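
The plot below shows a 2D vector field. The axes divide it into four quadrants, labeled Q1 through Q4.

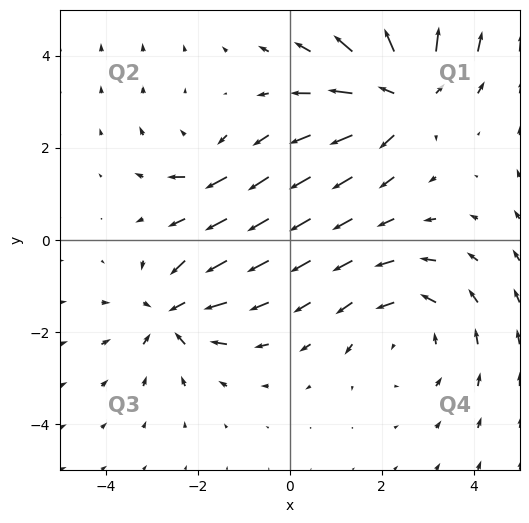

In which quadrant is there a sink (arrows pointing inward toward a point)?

The sink sits at approximately (-2.6, -1.6), which lies in quadrant Q3. The divergence there is about -4, negative as expected for a sink.

Q3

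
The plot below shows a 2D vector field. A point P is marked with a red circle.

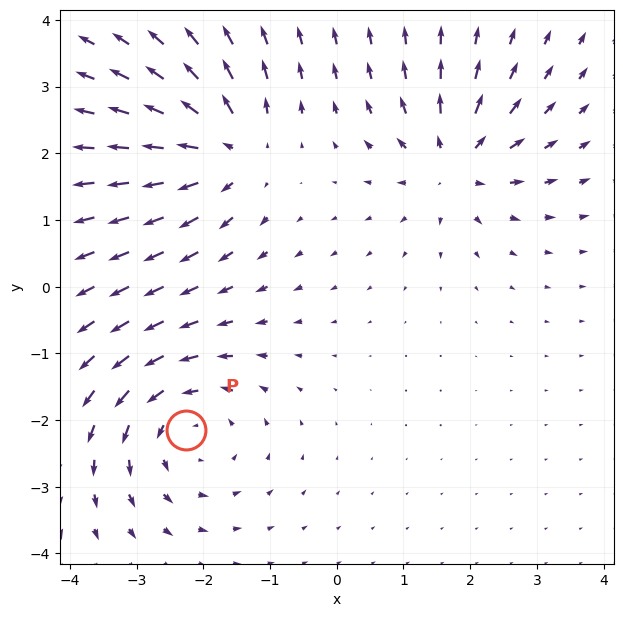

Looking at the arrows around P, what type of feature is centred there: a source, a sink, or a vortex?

vortex

At P (-2.3, -2.1) the arrows circulate counterclockwise. Divergence ≈0, curl about +4 — near-zero divergence with nonzero curl is a vortex.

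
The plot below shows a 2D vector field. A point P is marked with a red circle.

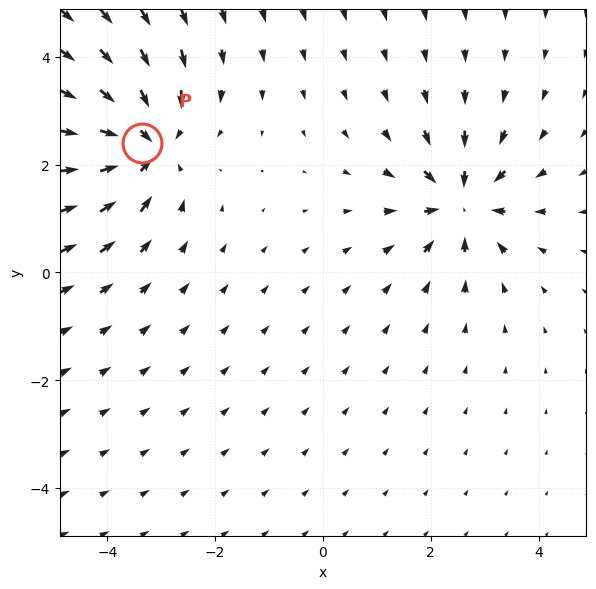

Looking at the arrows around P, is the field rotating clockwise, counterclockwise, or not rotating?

Near P at (-3.4, 2.4) the arrows show no circulation. The curl there is ≈0.

not rotating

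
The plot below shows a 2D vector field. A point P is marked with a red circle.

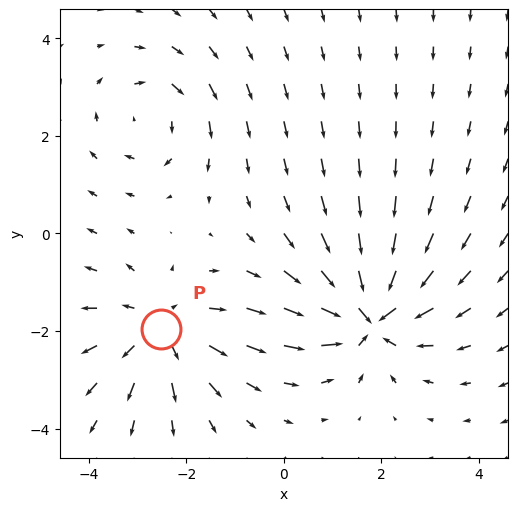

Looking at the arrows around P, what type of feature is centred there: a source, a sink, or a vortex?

source

At P (-2.5, -2.0) the arrows spread outward. Divergence about +3, curl ≈0 — positive divergence with near-zero curl is a source.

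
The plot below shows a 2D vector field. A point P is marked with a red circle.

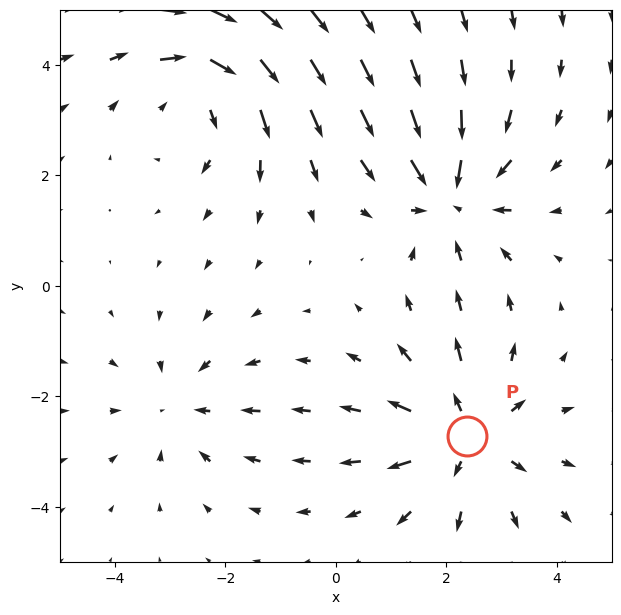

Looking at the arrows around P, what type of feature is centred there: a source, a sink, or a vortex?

source

At P (2.4, -2.7) the arrows spread outward. Divergence about +5, curl ≈0 — positive divergence with near-zero curl is a source.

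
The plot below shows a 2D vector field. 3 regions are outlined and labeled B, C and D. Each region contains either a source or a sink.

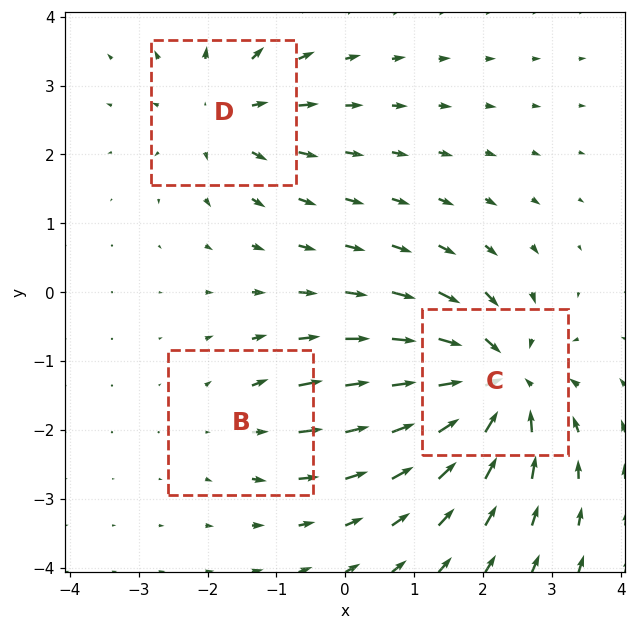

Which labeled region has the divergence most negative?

Divergence at each region's feature centre — B: about +2, C: about -6, D: about +3. Region C is most negative.

C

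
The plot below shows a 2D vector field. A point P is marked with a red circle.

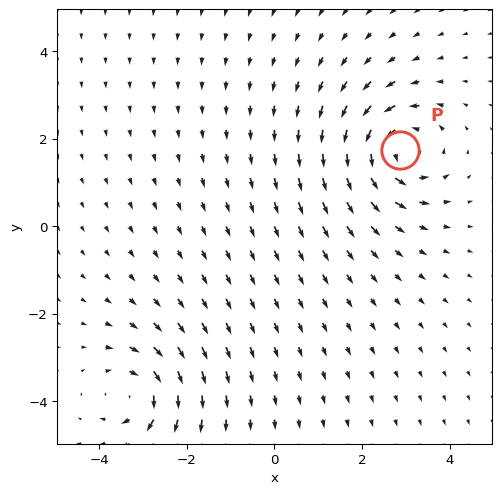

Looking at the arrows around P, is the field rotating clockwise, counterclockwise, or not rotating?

counterclockwise

Near P at (2.9, 1.7) the arrows circulate counterclockwise. The curl (z-component) there is about +5; positive curl means counterclockwise rotation.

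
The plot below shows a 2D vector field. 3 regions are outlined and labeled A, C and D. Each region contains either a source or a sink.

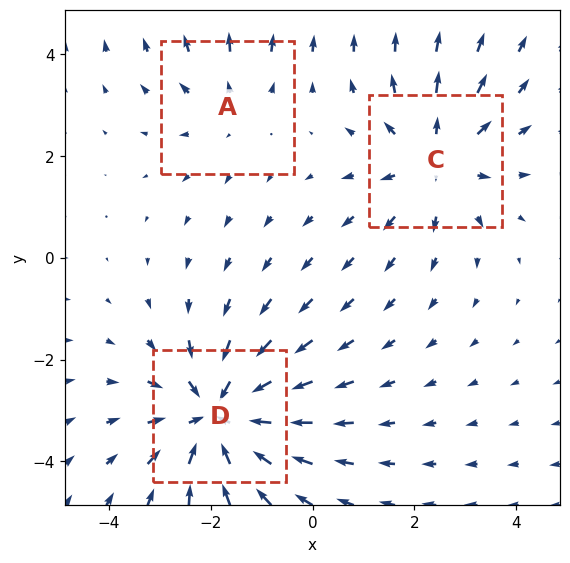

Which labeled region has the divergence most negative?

D

Divergence at each region's feature centre — A: about +2, C: about +3, D: about -4. Region D is most negative.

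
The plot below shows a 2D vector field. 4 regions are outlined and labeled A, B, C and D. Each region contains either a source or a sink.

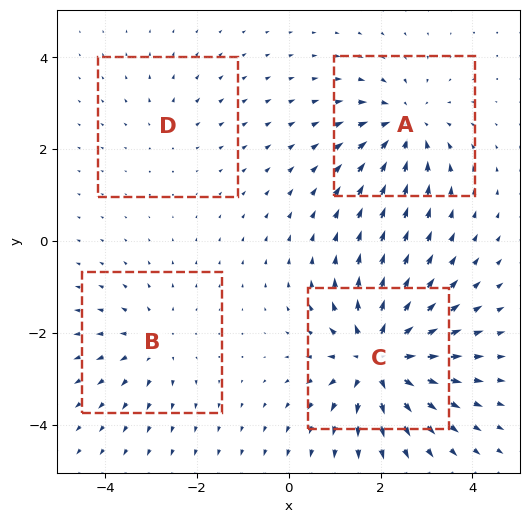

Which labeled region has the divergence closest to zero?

Divergence at each region's feature centre — A: about -5, B: about +3, C: about +7, D: about +2. Region D is closest to zero.

D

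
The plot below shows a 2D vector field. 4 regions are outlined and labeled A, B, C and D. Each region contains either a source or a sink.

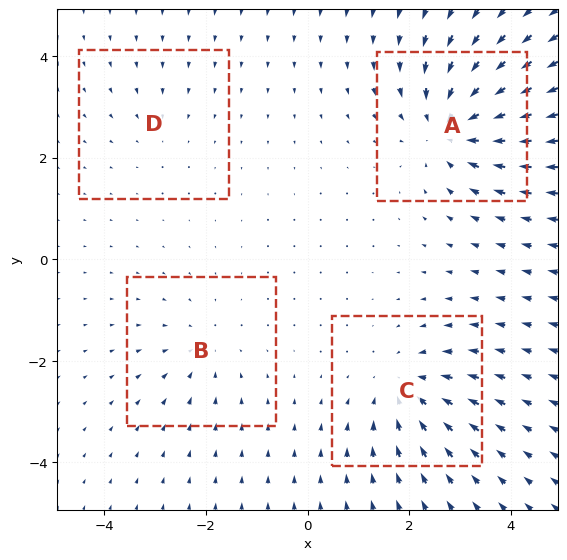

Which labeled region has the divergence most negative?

Divergence at each region's feature centre — A: about -7, B: about -3, C: about -5, D: about -2. Region A is most negative.

A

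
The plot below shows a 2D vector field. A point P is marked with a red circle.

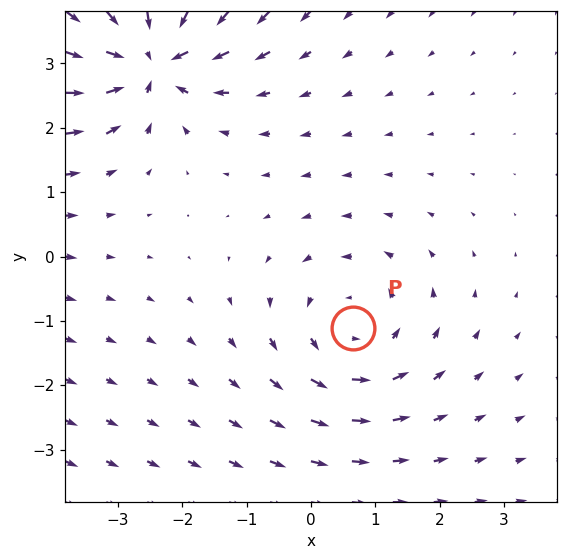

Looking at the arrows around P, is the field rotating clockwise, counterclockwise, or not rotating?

counterclockwise

Near P at (0.6, -1.1) the arrows circulate counterclockwise. The curl (z-component) there is about +2; positive curl means counterclockwise rotation.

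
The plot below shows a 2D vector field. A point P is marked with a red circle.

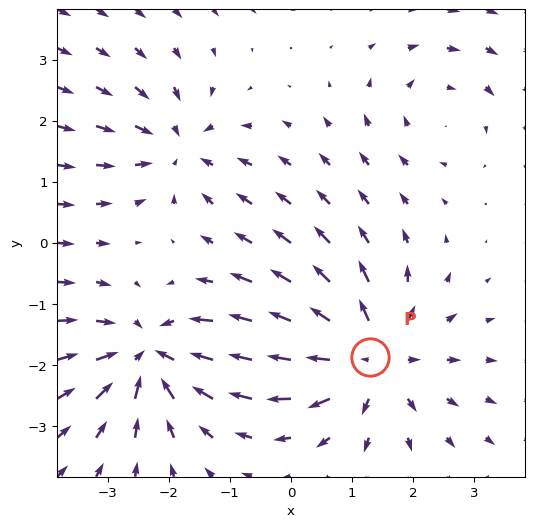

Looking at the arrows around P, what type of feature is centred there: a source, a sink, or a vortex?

At P (1.3, -1.9) the arrows spread outward. Divergence about +5, curl ≈0 — positive divergence with near-zero curl is a source.

source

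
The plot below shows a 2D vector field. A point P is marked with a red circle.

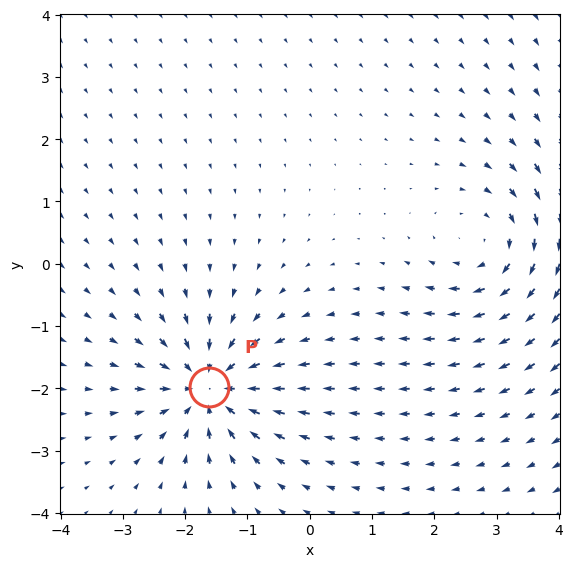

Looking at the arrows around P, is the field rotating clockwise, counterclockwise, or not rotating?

Near P at (-1.6, -2.0) the arrows show no circulation. The curl there is ≈0.

not rotating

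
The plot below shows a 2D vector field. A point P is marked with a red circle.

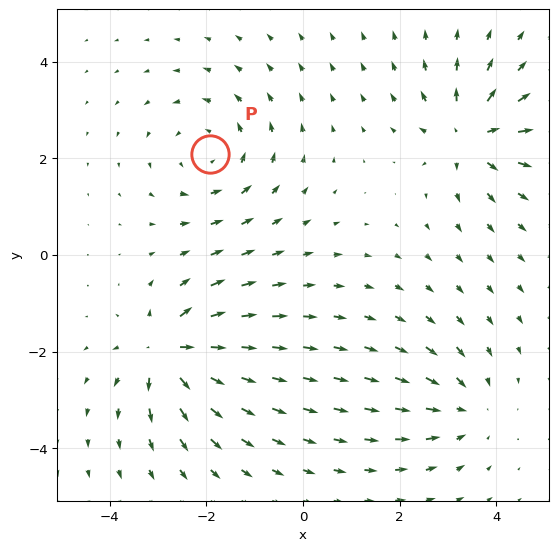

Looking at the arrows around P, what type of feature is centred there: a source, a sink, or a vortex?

vortex

At P (-1.9, 2.1) the arrows circulate counterclockwise. Divergence ≈0, curl about +4 — near-zero divergence with nonzero curl is a vortex.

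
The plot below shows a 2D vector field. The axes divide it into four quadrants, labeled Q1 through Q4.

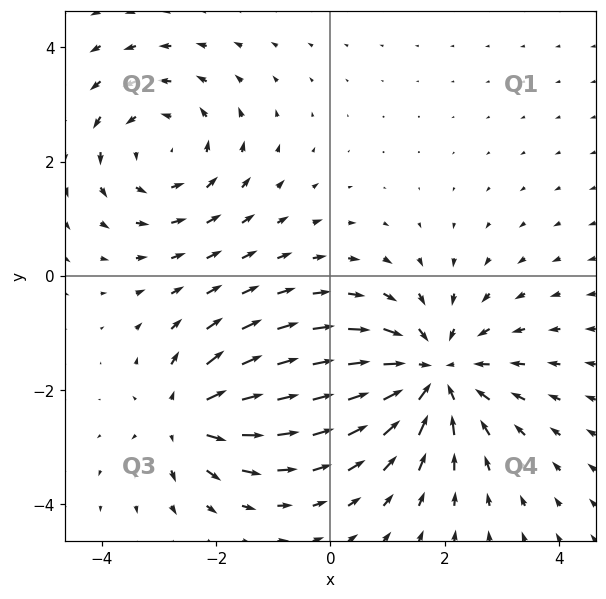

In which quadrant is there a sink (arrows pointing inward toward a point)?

The sink sits at approximately (1.8, -1.7), which lies in quadrant Q4. The divergence there is about -4, negative as expected for a sink.

Q4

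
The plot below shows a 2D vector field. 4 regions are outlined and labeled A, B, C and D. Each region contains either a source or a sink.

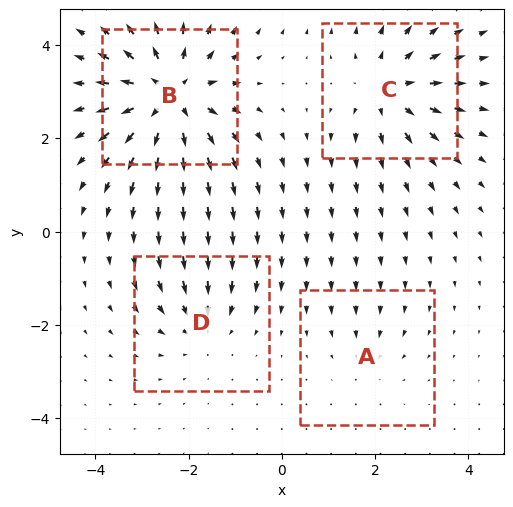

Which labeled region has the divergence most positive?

B

Divergence at each region's feature centre — A: about -2, B: about +7, C: about +5, D: about -3. Region B is most positive.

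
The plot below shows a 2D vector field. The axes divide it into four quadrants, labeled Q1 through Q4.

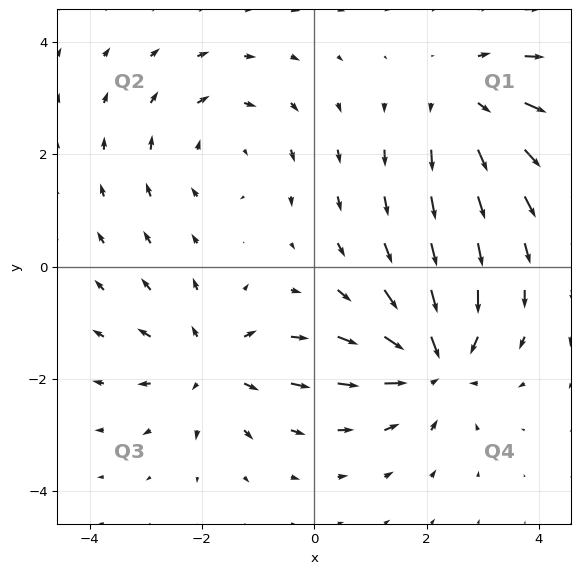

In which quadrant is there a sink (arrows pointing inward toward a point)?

Q4

The sink sits at approximately (2.1, -1.7), which lies in quadrant Q4. The divergence there is about -5, negative as expected for a sink.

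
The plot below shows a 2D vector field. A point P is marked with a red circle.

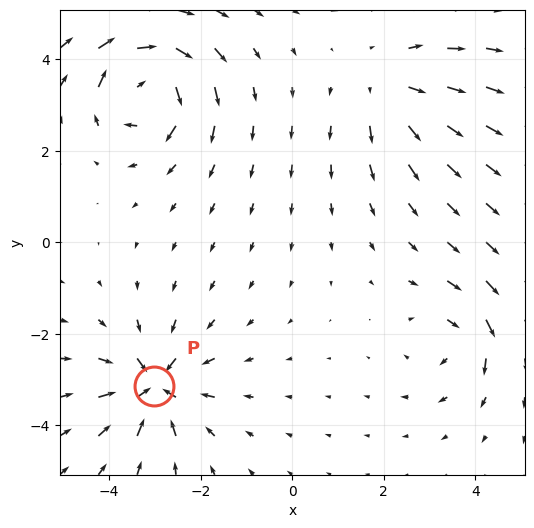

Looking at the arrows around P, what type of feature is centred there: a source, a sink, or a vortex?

sink

At P (-3.0, -3.1) the arrows converge inward. Divergence about -6, curl ≈0 — negative divergence with near-zero curl is a sink.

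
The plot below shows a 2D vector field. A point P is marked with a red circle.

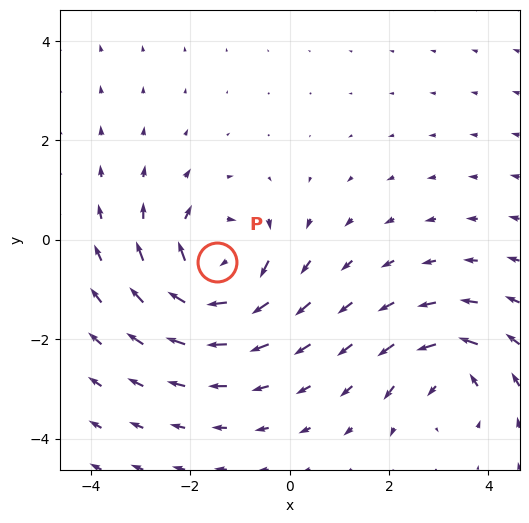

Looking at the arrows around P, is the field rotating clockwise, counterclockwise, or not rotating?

Near P at (-1.5, -0.4) the arrows circulate clockwise. The curl (z-component) there is about -5; negative curl means clockwise rotation.

clockwise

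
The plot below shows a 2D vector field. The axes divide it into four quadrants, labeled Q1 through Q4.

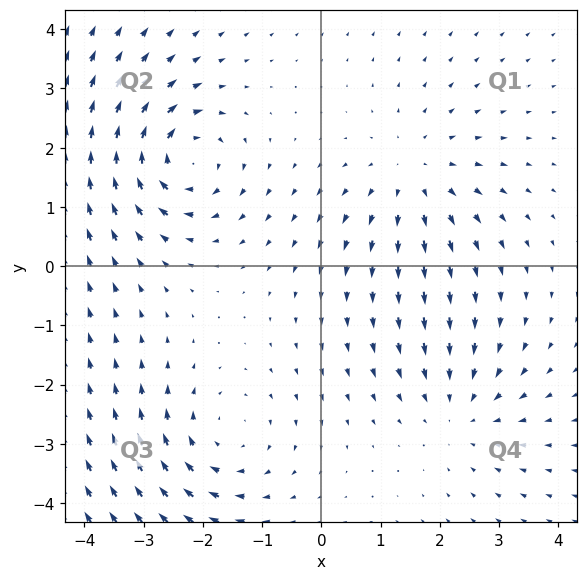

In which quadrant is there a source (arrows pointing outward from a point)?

The source sits at approximately (1.6, 1.6), which lies in quadrant Q1. The divergence there is about +2, positive as expected for a source.

Q1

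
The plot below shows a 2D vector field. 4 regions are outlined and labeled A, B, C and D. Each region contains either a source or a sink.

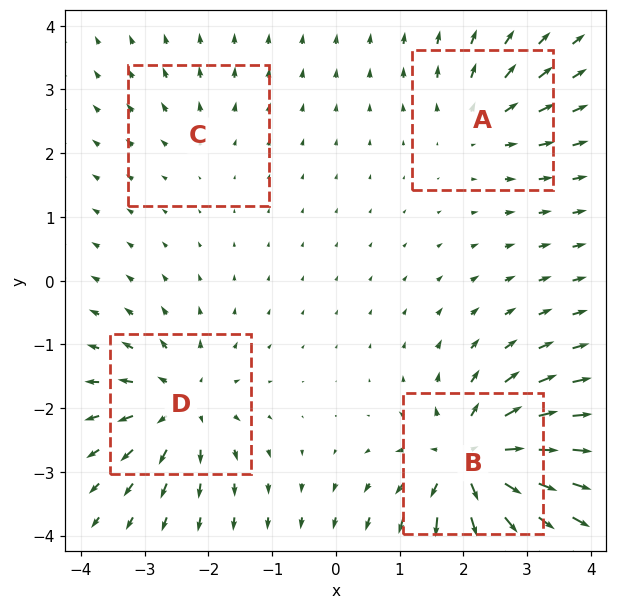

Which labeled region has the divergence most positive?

Divergence at each region's feature centre — A: about +4, B: about +9, C: about +2, D: about +6. Region B is most positive.

B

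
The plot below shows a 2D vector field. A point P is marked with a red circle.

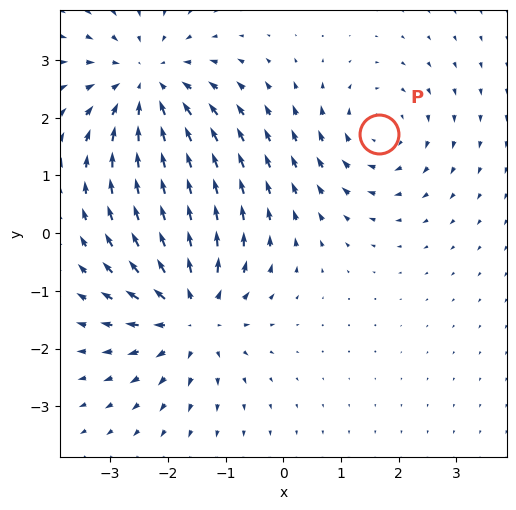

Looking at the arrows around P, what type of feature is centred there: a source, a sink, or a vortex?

At P (1.7, 1.7) the arrows circulate clockwise. Divergence ≈0, curl about -3 — near-zero divergence with nonzero curl is a vortex.

vortex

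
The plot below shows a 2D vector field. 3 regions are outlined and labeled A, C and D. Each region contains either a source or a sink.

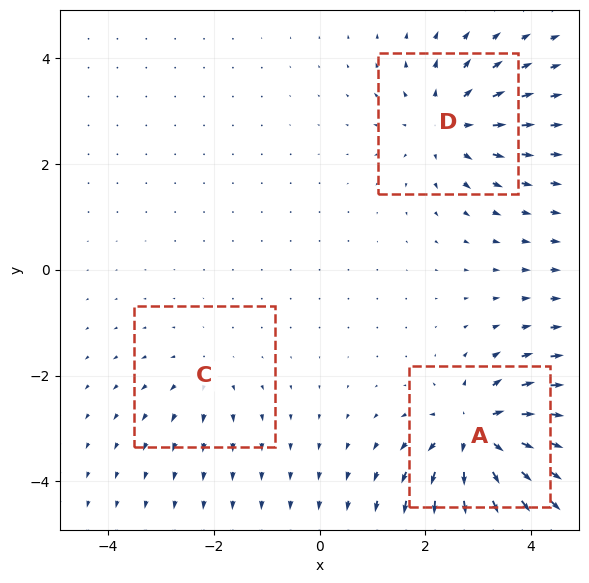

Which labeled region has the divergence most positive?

Divergence at each region's feature centre — A: about +6, C: about +2, D: about +4. Region A is most positive.

A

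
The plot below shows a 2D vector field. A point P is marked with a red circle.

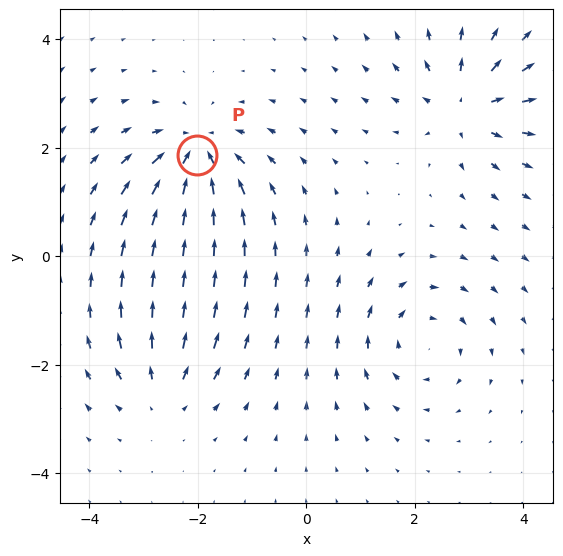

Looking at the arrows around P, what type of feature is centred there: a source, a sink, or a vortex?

sink

At P (-2.0, 1.9) the arrows converge inward. Divergence about -6, curl ≈0 — negative divergence with near-zero curl is a sink.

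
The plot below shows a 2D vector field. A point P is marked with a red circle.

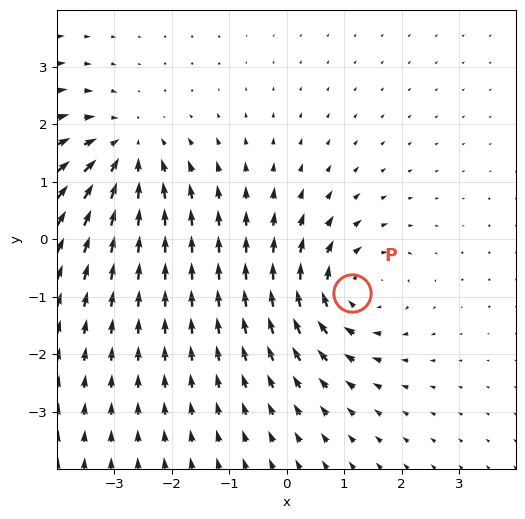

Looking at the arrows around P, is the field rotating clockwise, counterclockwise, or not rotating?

Near P at (1.1, -0.9) the arrows circulate clockwise. The curl (z-component) there is about -4; negative curl means clockwise rotation.

clockwise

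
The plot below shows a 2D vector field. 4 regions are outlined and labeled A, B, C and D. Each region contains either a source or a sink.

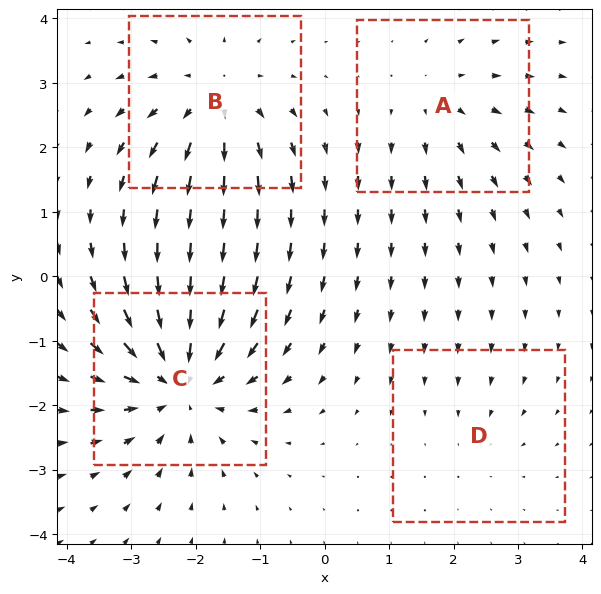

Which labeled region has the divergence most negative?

C

Divergence at each region's feature centre — A: about +3, B: about +4, C: about -6, D: about -2. Region C is most negative.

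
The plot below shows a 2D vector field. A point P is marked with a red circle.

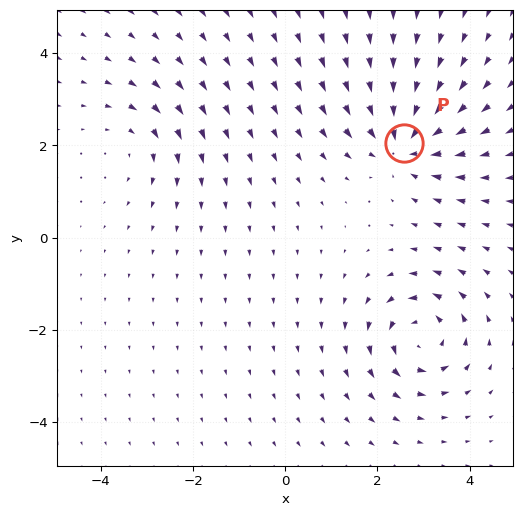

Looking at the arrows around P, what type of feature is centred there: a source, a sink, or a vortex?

At P (2.6, 2.1) the arrows converge inward. Divergence about -5, curl ≈0 — negative divergence with near-zero curl is a sink.

sink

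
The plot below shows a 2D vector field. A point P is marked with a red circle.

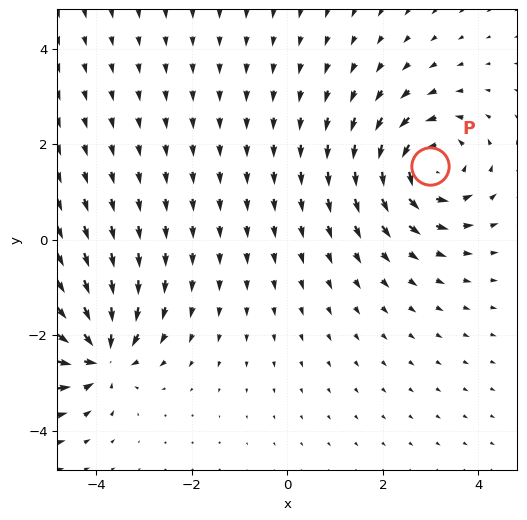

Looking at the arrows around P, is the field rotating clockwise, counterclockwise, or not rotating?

Near P at (3.0, 1.5) the arrows circulate counterclockwise. The curl (z-component) there is about +5; positive curl means counterclockwise rotation.

counterclockwise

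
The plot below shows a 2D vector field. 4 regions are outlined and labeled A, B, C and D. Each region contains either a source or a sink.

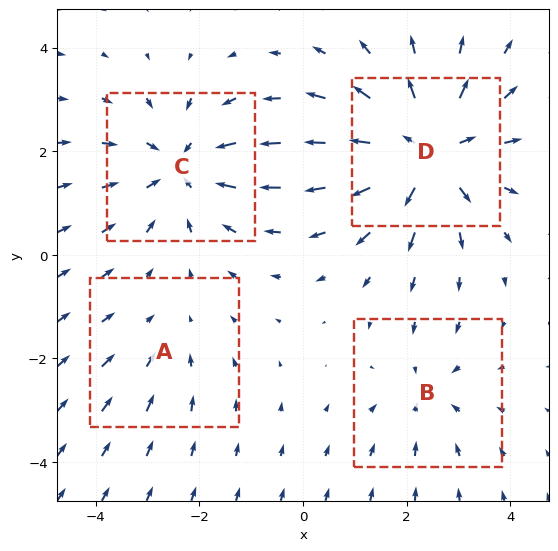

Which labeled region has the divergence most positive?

Divergence at each region's feature centre — A: about -2, B: about -3, C: about -4, D: about +6. Region D is most positive.

D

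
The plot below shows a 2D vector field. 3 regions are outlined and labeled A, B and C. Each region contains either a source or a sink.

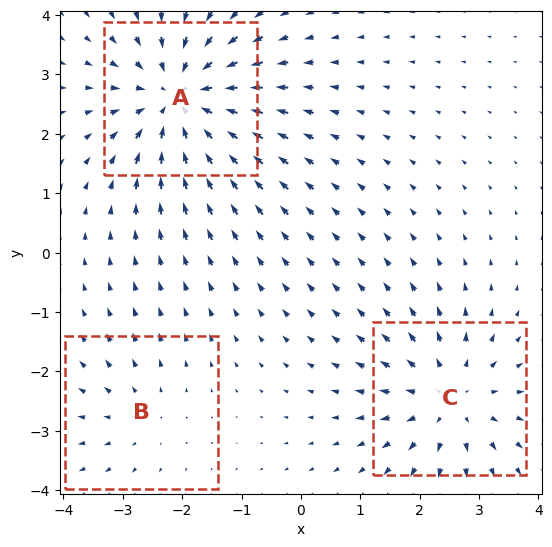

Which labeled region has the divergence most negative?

Divergence at each region's feature centre — A: about -4, B: about +2, C: about +3. Region A is most negative.

A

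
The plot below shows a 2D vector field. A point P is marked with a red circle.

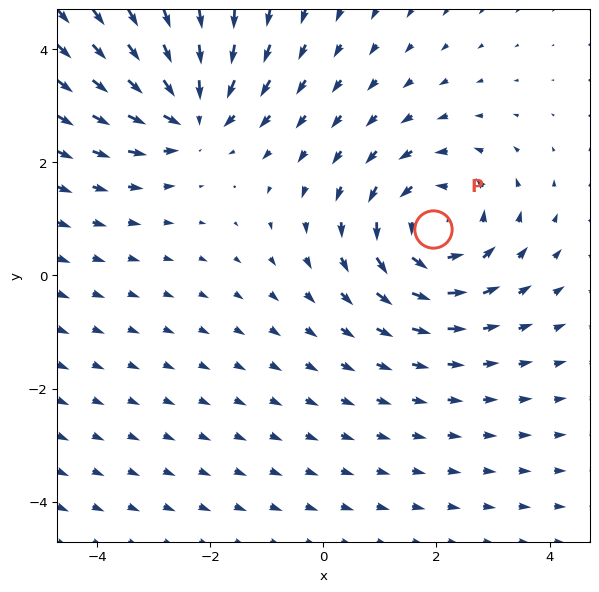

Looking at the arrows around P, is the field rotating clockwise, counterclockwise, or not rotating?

Near P at (1.9, 0.8) the arrows circulate counterclockwise. The curl (z-component) there is about +4; positive curl means counterclockwise rotation.

counterclockwise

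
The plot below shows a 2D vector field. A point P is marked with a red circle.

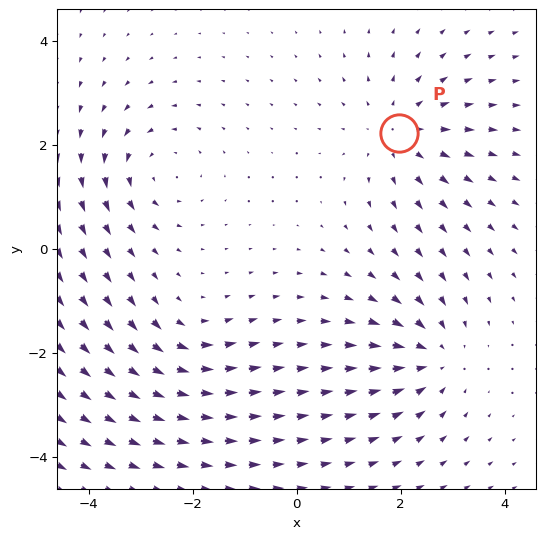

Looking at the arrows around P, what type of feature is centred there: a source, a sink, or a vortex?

At P (2.0, 2.2) the arrows spread outward. Divergence about +3, curl ≈0 — positive divergence with near-zero curl is a source.

source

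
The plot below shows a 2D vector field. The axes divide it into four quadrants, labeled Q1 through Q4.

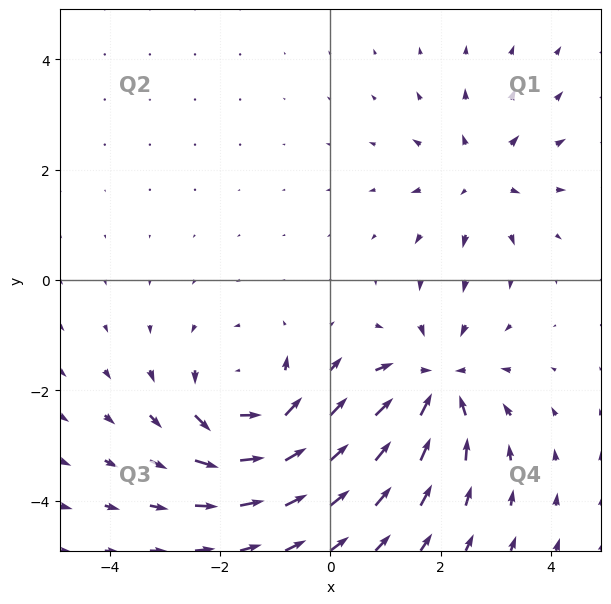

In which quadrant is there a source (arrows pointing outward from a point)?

The source sits at approximately (2.7, 1.8), which lies in quadrant Q1. The divergence there is about +3, positive as expected for a source.

Q1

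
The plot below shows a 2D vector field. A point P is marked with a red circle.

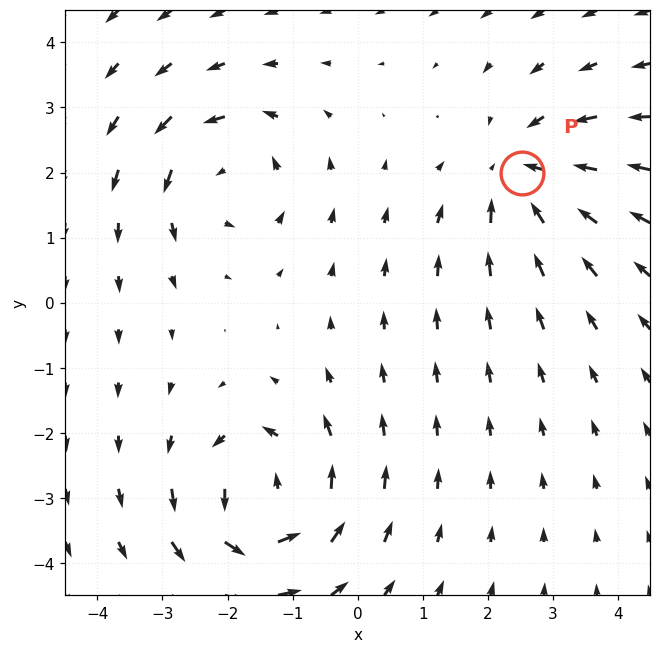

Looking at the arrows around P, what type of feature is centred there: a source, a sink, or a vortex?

At P (2.5, 2.0) the arrows converge inward. Divergence about -4, curl ≈0 — negative divergence with near-zero curl is a sink.

sink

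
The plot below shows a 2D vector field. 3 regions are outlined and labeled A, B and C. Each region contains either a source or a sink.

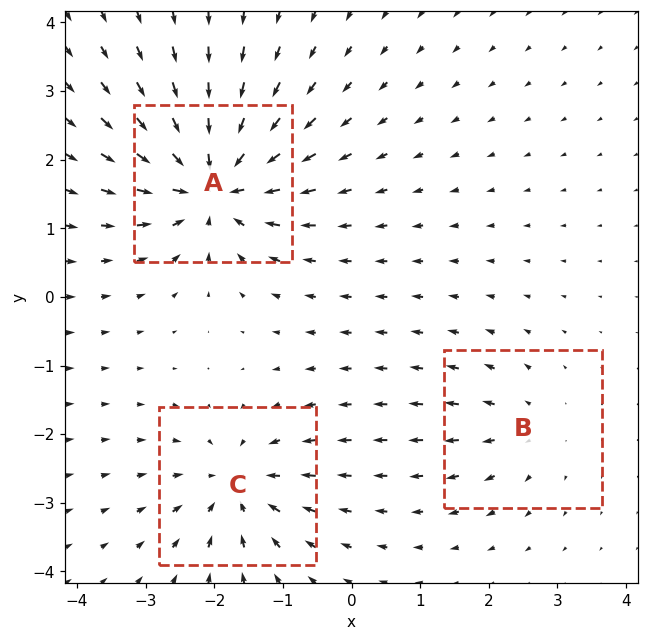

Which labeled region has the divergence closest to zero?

B

Divergence at each region's feature centre — A: about -7, B: about +3, C: about -4. Region B is closest to zero.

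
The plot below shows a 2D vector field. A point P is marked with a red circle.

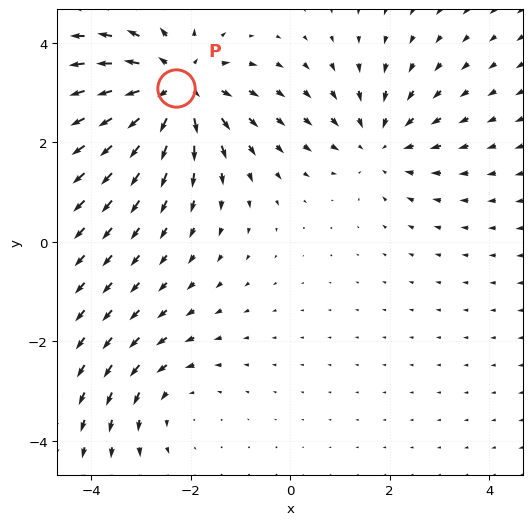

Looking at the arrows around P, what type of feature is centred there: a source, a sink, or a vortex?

At P (-2.3, 3.1) the arrows spread outward. Divergence about +5, curl ≈0 — positive divergence with near-zero curl is a source.

source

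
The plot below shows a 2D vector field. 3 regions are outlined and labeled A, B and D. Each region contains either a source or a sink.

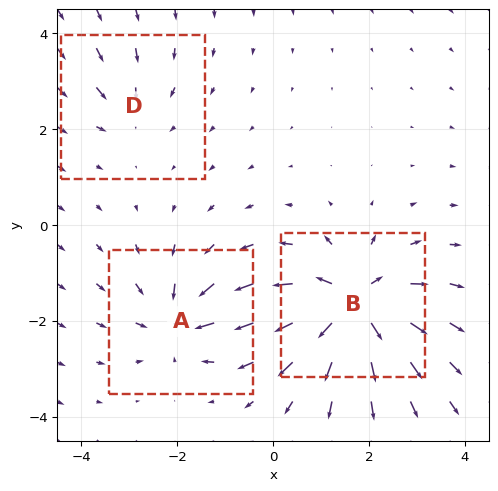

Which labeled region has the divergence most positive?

B

Divergence at each region's feature centre — A: about -4, B: about +6, D: about -2. Region B is most positive.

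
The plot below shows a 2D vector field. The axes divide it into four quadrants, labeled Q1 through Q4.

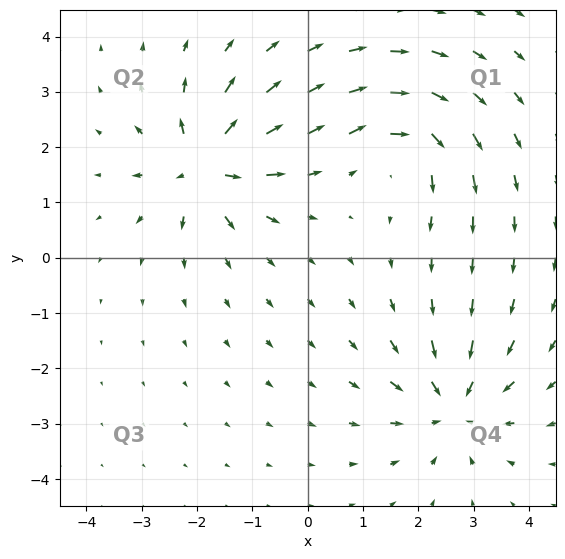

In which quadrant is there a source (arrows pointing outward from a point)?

Q2

The source sits at approximately (-1.9, 1.6), which lies in quadrant Q2. The divergence there is about +7, positive as expected for a source.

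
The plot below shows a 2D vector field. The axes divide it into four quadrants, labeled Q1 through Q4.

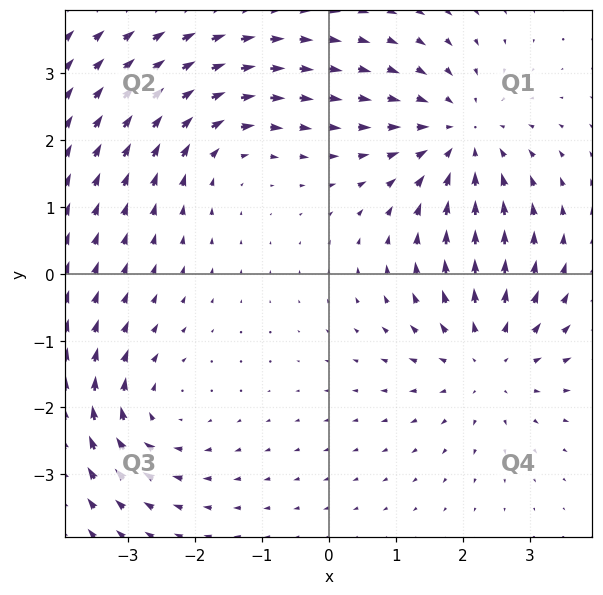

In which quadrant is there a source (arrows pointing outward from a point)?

Q4

The source sits at approximately (2.4, -1.3), which lies in quadrant Q4. The divergence there is about +3, positive as expected for a source.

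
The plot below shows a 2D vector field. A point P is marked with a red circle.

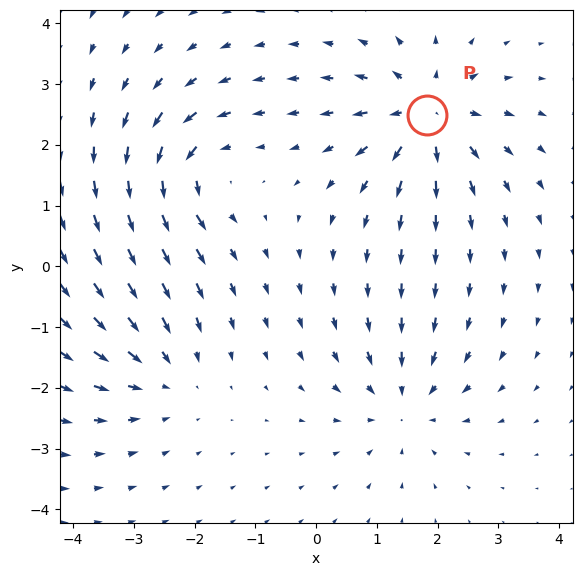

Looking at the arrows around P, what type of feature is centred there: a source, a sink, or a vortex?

At P (1.8, 2.5) the arrows spread outward. Divergence about +5, curl ≈0 — positive divergence with near-zero curl is a source.

source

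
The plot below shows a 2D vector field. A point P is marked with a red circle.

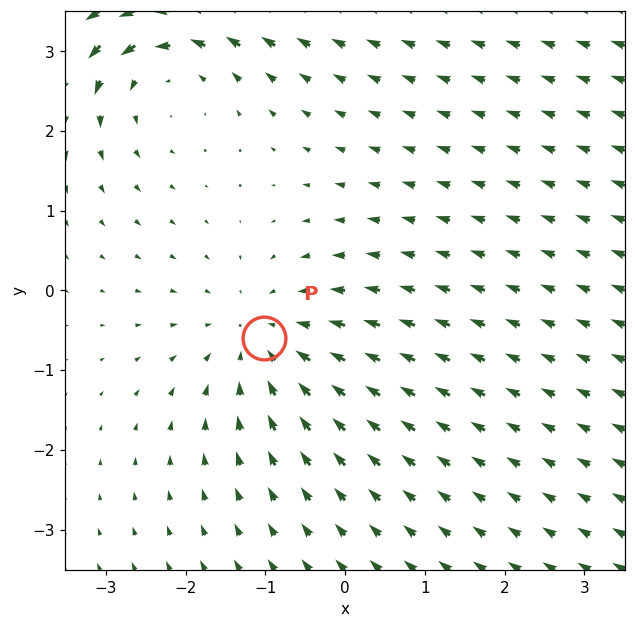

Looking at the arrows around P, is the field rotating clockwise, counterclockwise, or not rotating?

not rotating

Near P at (-1.0, -0.6) the arrows show no circulation. The curl there is ≈0.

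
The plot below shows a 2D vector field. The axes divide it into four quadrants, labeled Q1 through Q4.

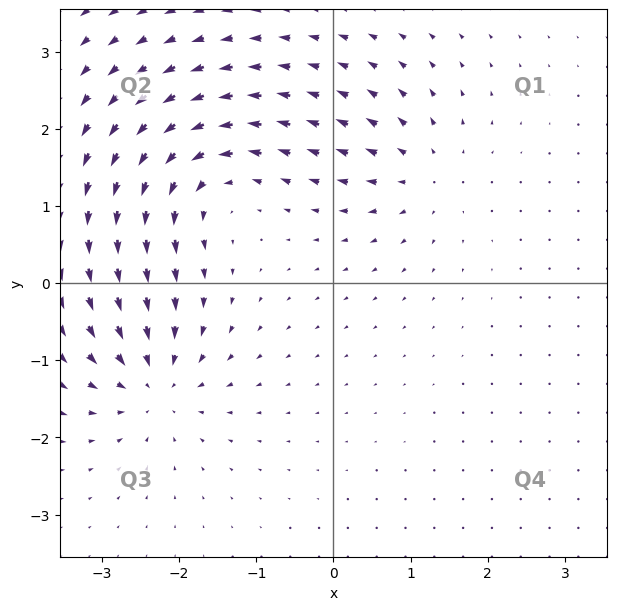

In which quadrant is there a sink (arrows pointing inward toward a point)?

Q3

The sink sits at approximately (-2.3, -1.3), which lies in quadrant Q3. The divergence there is about -7, negative as expected for a sink.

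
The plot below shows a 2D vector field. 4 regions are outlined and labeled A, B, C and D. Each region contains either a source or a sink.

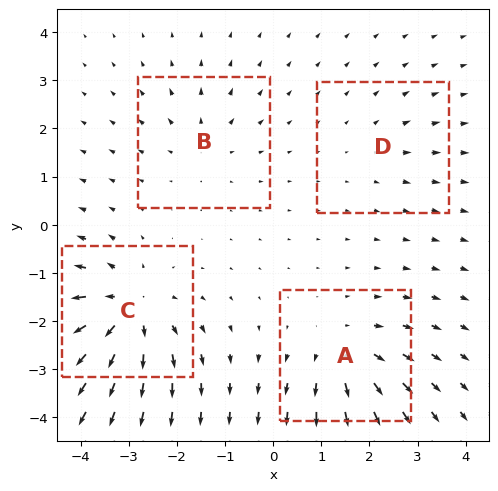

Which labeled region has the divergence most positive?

Divergence at each region's feature centre — A: about +5, B: about +3, C: about +8, D: about +2. Region C is most positive.

C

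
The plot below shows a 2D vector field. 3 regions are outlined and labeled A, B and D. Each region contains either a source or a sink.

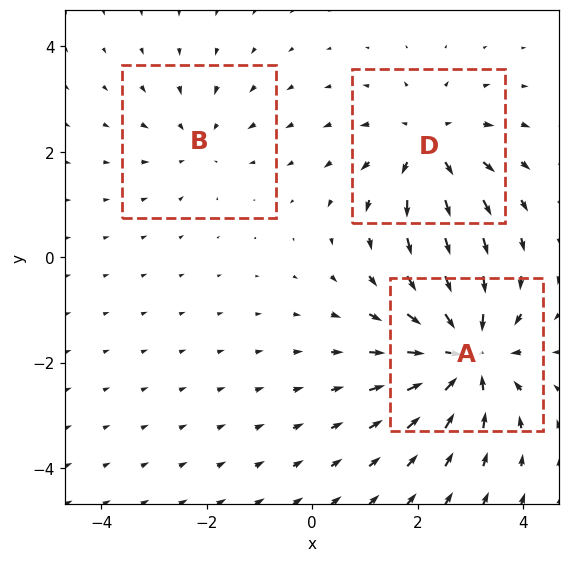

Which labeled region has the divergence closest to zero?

B

Divergence at each region's feature centre — A: about -5, B: about -2, D: about +3. Region B is closest to zero.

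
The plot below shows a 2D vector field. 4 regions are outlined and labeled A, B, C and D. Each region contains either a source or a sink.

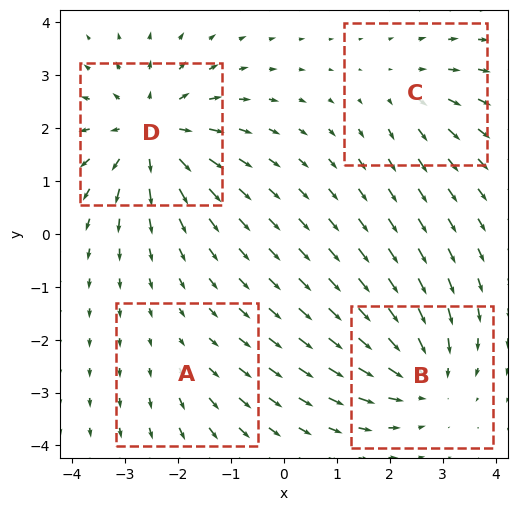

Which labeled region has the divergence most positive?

D

Divergence at each region's feature centre — A: about +2, B: about -5, C: about +3, D: about +7. Region D is most positive.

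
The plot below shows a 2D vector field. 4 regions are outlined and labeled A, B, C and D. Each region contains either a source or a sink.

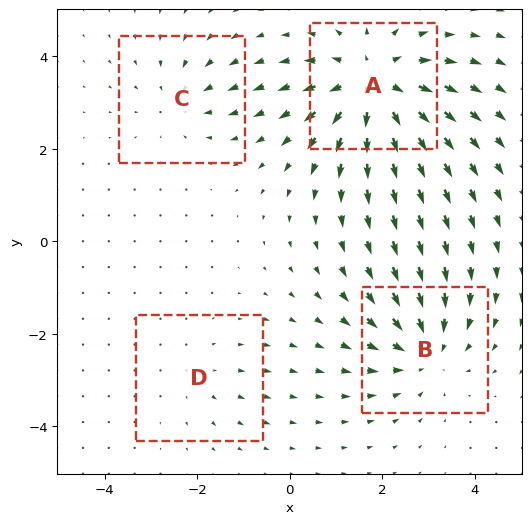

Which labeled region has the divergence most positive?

Divergence at each region's feature centre — A: about +6, B: about -5, C: about -3, D: about +2. Region A is most positive.

A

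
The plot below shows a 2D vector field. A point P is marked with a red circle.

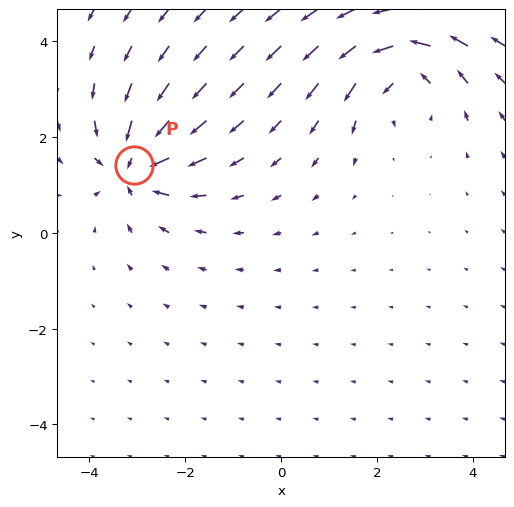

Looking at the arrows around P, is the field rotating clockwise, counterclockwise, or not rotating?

not rotating

Near P at (-3.1, 1.4) the arrows show no circulation. The curl there is ≈0.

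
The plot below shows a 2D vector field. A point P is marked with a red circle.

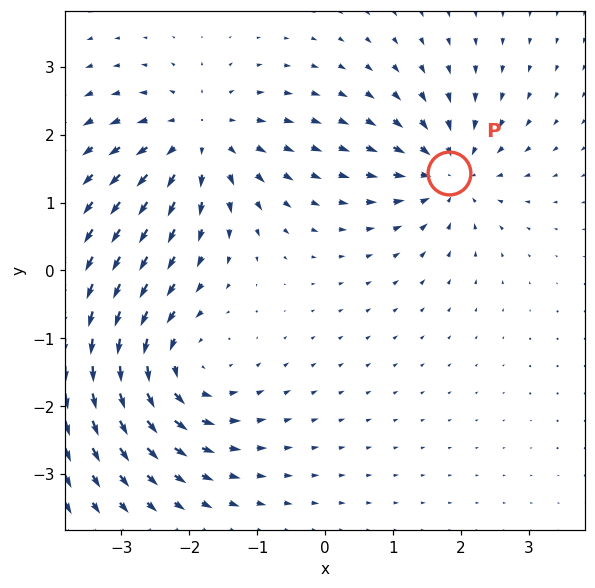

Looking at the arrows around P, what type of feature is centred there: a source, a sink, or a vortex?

sink

At P (1.8, 1.4) the arrows converge inward. Divergence about -5, curl ≈0 — negative divergence with near-zero curl is a sink.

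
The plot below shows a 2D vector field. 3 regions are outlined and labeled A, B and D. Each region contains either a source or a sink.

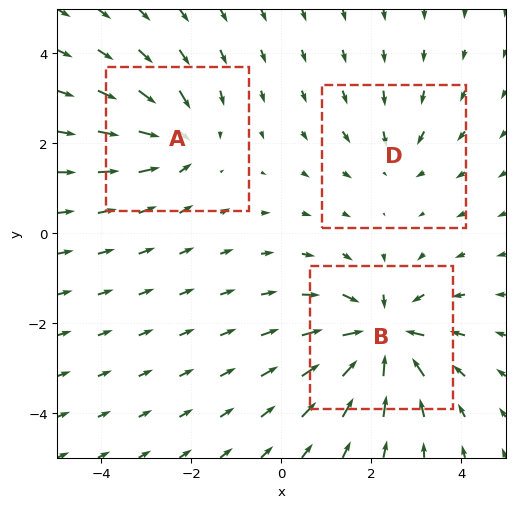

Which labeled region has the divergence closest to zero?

D

Divergence at each region's feature centre — A: about -4, B: about -6, D: about -2. Region D is closest to zero.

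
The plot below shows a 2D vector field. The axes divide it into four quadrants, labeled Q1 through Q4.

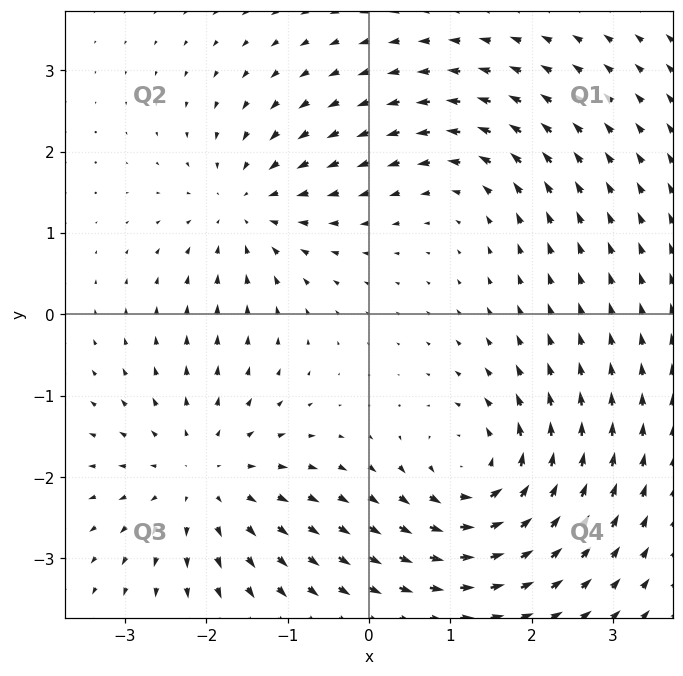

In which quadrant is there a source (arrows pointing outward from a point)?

Q3

The source sits at approximately (-2.0, -2.0), which lies in quadrant Q3. The divergence there is about +4, positive as expected for a source.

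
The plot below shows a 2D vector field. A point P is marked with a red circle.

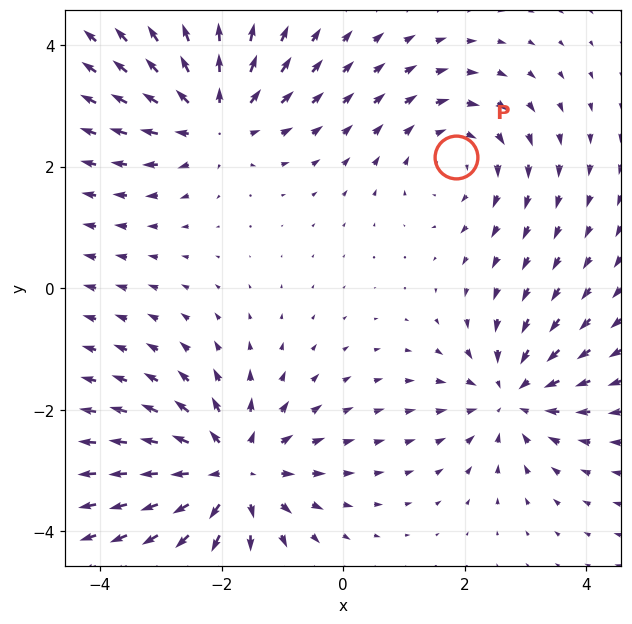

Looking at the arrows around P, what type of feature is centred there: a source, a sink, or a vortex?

At P (1.9, 2.2) the arrows circulate clockwise. Divergence ≈0, curl about -3 — near-zero divergence with nonzero curl is a vortex.

vortex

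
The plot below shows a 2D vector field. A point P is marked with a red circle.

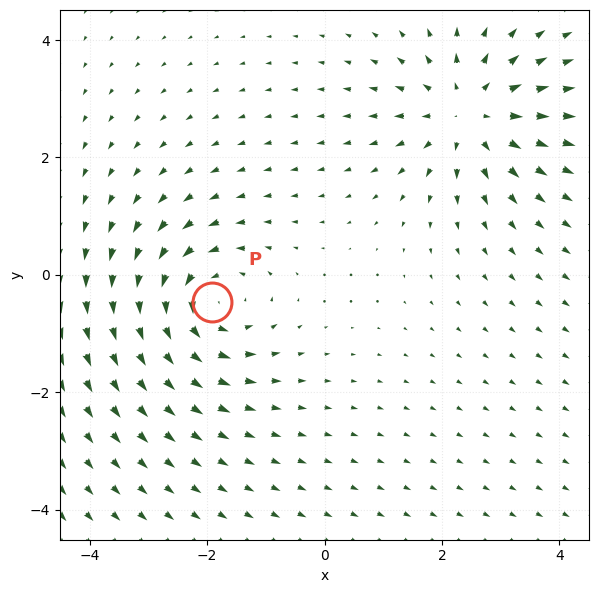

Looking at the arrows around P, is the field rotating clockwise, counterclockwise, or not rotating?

counterclockwise

Near P at (-1.9, -0.5) the arrows circulate counterclockwise. The curl (z-component) there is about +5; positive curl means counterclockwise rotation.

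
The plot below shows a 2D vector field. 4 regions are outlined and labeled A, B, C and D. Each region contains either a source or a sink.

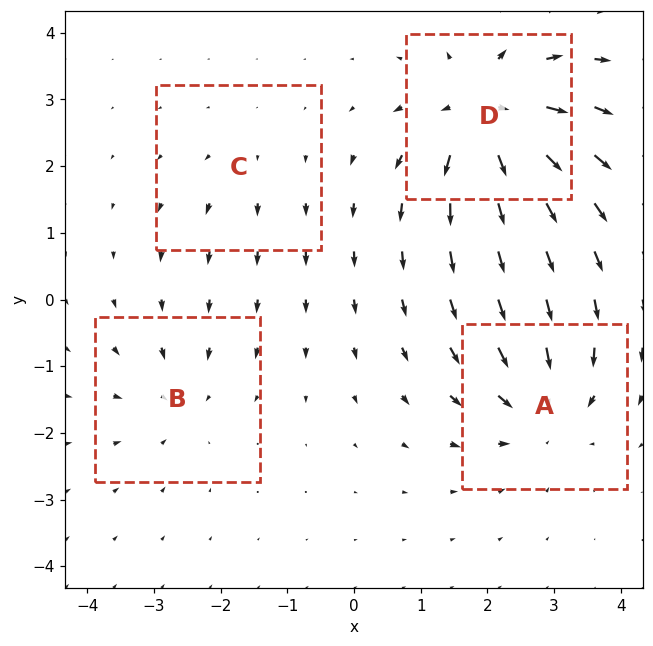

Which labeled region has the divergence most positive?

D

Divergence at each region's feature centre — A: about -6, B: about -4, C: about +2, D: about +9. Region D is most positive.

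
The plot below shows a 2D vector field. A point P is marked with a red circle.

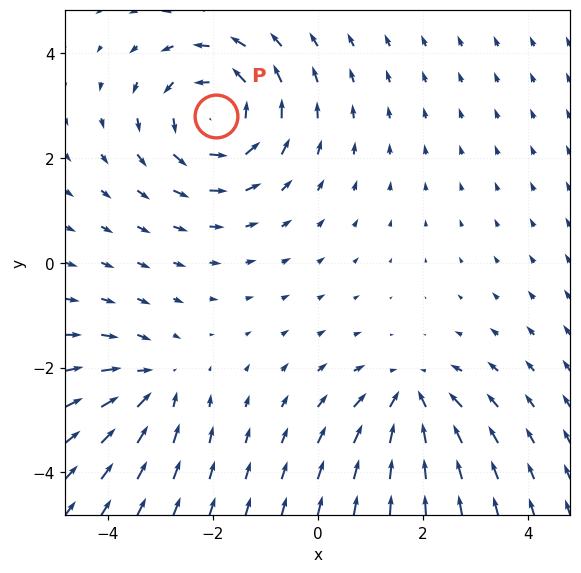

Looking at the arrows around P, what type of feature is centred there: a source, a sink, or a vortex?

vortex

At P (-1.9, 2.8) the arrows circulate counterclockwise. Divergence ≈0, curl about +5 — near-zero divergence with nonzero curl is a vortex.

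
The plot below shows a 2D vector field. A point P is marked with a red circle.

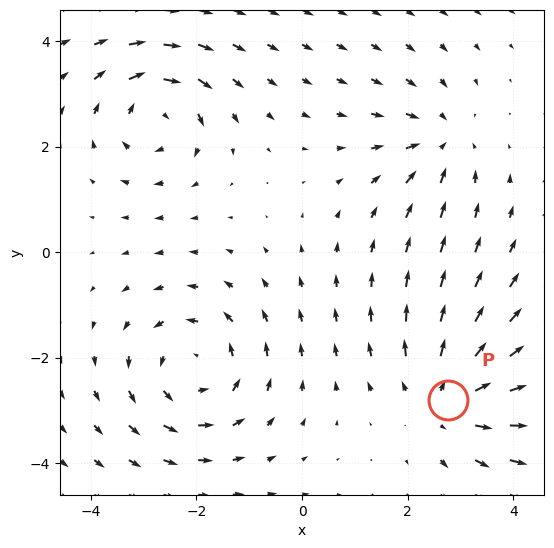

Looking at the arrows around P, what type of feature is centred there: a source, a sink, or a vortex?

source

At P (2.8, -2.8) the arrows spread outward. Divergence about +3, curl ≈0 — positive divergence with near-zero curl is a source.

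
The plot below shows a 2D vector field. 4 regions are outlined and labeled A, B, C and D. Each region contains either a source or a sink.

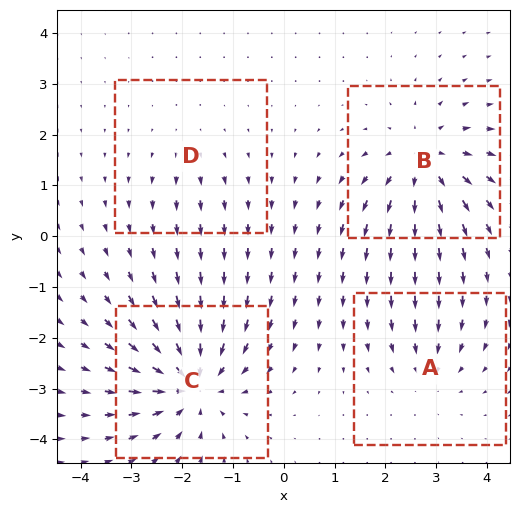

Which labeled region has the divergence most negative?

Divergence at each region's feature centre — A: about -3, B: about +6, C: about -7, D: about +2. Region C is most negative.

C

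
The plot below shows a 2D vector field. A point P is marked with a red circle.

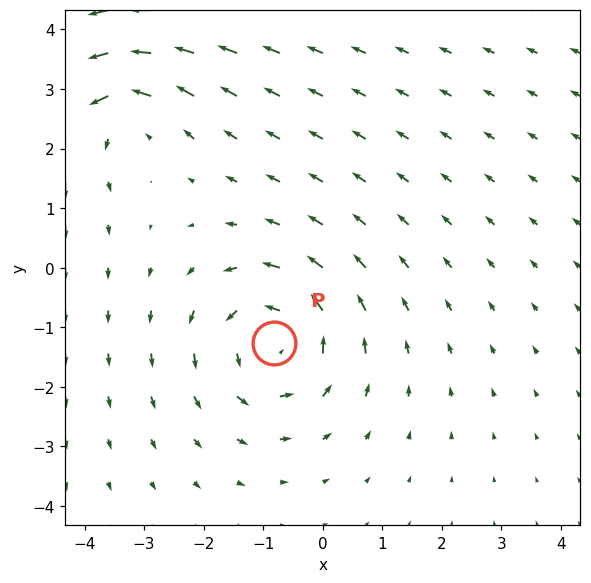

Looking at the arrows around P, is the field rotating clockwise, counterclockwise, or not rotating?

counterclockwise

Near P at (-0.8, -1.3) the arrows circulate counterclockwise. The curl (z-component) there is about +5; positive curl means counterclockwise rotation.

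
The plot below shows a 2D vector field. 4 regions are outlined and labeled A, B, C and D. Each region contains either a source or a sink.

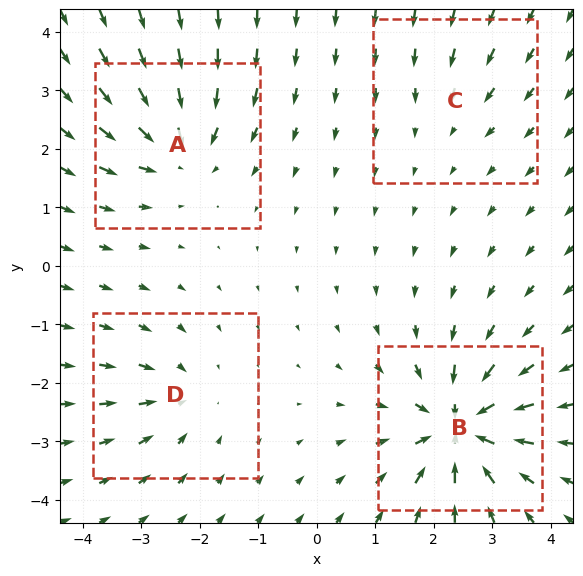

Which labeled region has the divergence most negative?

Divergence at each region's feature centre — A: about -6, B: about -9, C: about -2, D: about -4. Region B is most negative.

B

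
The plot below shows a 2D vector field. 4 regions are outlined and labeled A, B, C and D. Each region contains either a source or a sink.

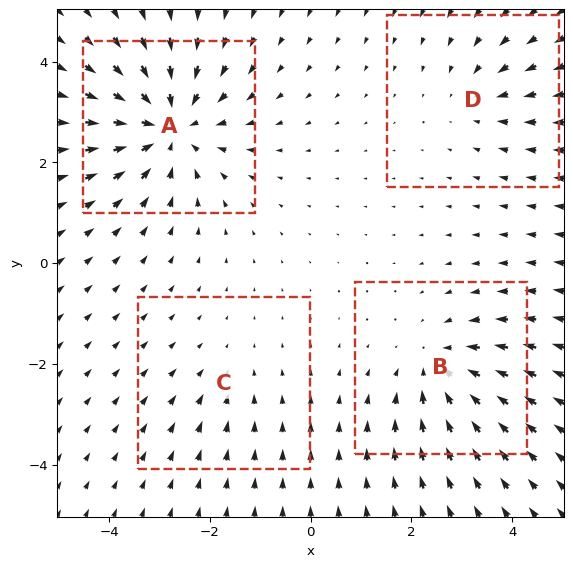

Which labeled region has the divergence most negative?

A

Divergence at each region's feature centre — A: about -6, B: about -4, C: about -2, D: about -3. Region A is most negative.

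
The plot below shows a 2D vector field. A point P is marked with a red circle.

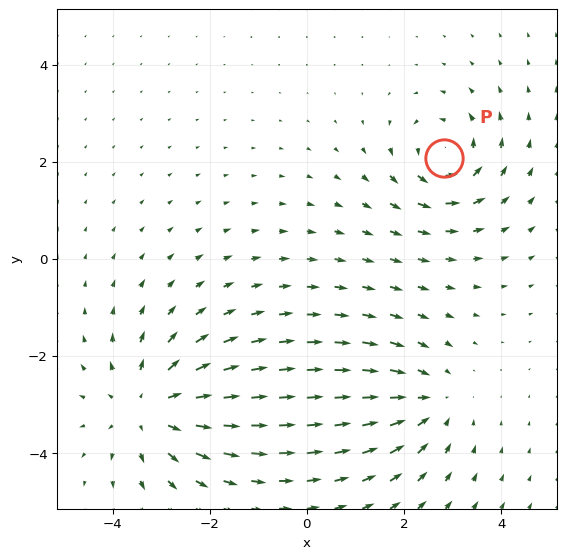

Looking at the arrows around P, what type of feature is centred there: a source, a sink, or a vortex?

At P (2.8, 2.1) the arrows circulate counterclockwise. Divergence ≈0, curl about +4 — near-zero divergence with nonzero curl is a vortex.

vortex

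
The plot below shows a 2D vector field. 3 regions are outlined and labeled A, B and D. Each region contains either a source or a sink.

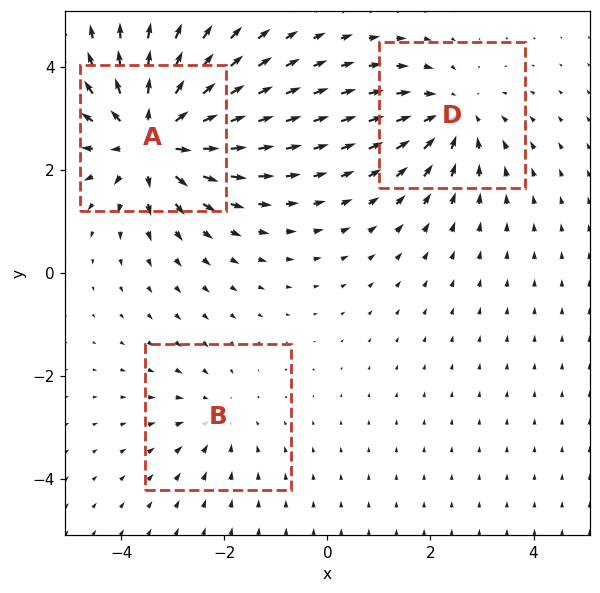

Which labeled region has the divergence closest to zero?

Divergence at each region's feature centre — A: about +5, B: about -2, D: about -3. Region B is closest to zero.

B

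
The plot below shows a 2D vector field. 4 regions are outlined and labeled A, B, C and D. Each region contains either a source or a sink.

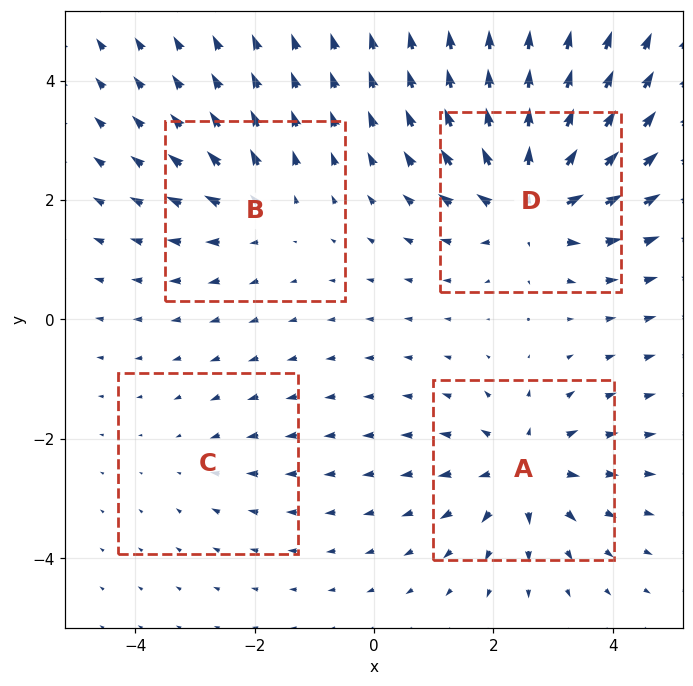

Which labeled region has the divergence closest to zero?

C

Divergence at each region's feature centre — A: about +6, B: about +4, C: about -2, D: about +7. Region C is closest to zero.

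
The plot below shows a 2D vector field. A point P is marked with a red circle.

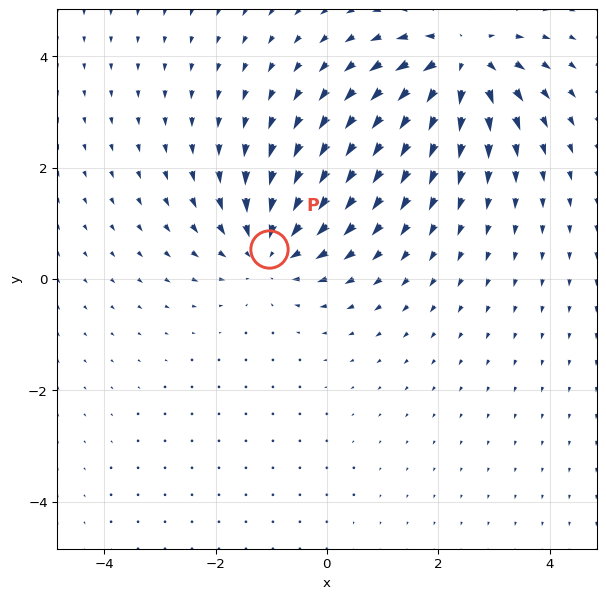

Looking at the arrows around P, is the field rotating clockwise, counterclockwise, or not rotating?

not rotating

Near P at (-1.0, 0.5) the arrows show no circulation. The curl there is ≈0.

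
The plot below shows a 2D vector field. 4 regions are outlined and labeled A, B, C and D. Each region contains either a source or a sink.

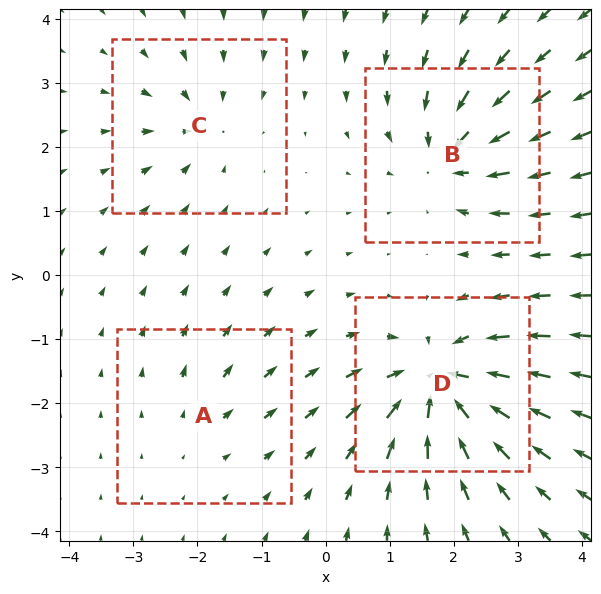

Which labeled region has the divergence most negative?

D

Divergence at each region's feature centre — A: about +2, B: about -6, C: about -4, D: about -9. Region D is most negative.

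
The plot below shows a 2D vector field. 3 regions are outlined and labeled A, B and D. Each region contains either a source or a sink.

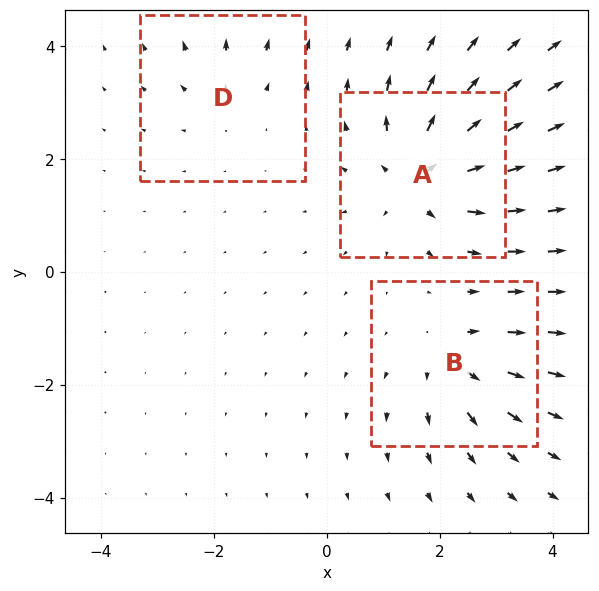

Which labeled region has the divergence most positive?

A

Divergence at each region's feature centre — A: about +6, B: about +4, D: about +2. Region A is most positive.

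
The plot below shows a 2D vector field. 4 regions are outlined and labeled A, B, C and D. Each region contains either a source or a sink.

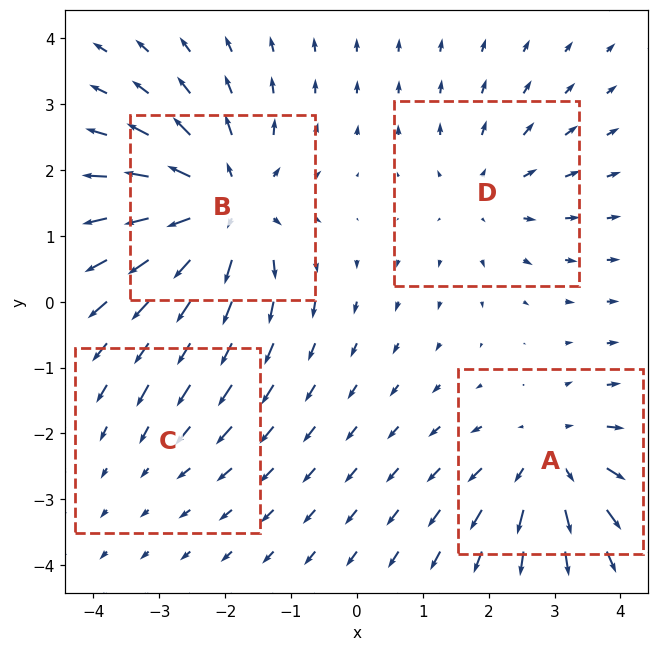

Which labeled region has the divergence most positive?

Divergence at each region's feature centre — A: about +5, B: about +7, C: about -2, D: about +3. Region B is most positive.

B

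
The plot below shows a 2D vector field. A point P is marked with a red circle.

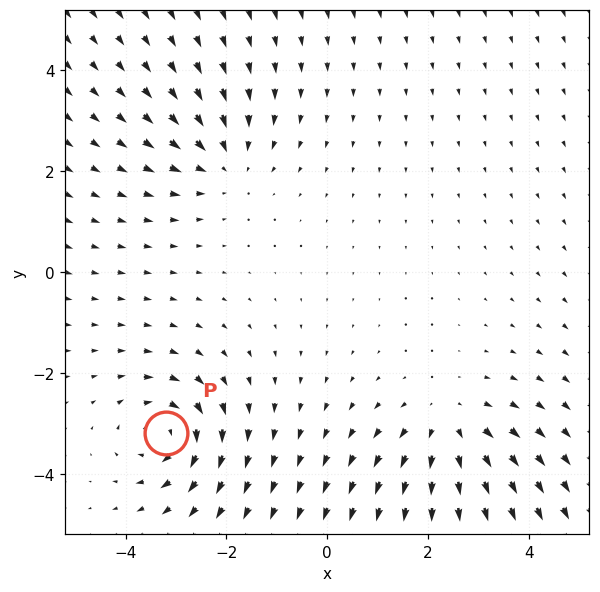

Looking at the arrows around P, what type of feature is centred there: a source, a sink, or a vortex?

At P (-3.2, -3.2) the arrows circulate clockwise. Divergence ≈0, curl about -4 — near-zero divergence with nonzero curl is a vortex.

vortex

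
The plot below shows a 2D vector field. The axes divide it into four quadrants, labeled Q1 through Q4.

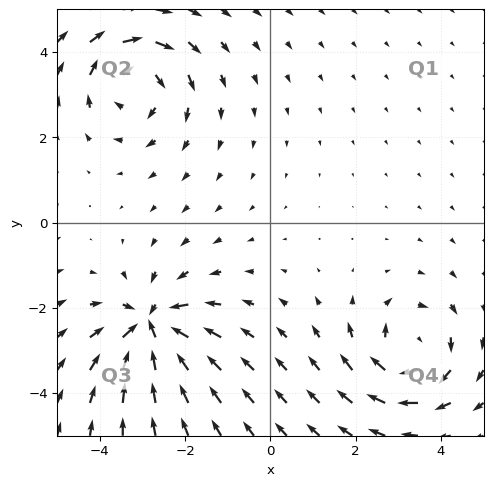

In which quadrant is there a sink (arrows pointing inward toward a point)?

The sink sits at approximately (-2.8, -2.4), which lies in quadrant Q3. The divergence there is about -6, negative as expected for a sink.

Q3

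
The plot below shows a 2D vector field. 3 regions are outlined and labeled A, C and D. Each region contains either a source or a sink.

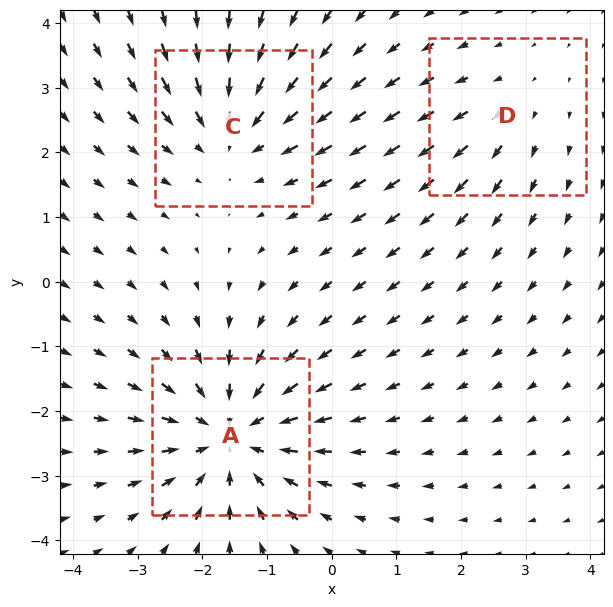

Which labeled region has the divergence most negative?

A

Divergence at each region's feature centre — A: about -4, C: about -3, D: about +2. Region A is most negative.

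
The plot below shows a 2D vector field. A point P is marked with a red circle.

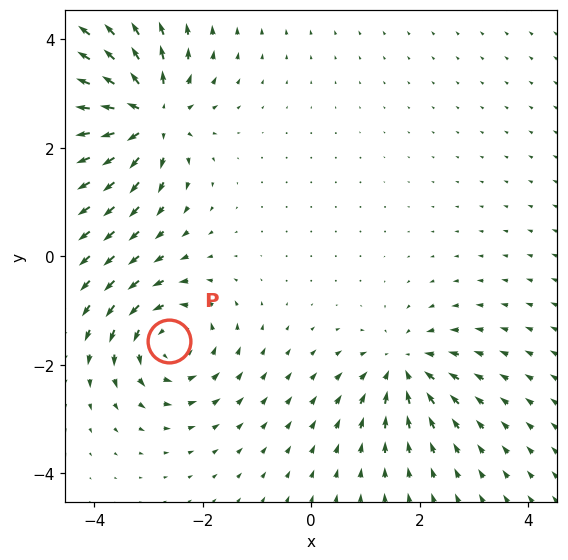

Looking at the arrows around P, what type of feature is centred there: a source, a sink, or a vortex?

vortex

At P (-2.6, -1.6) the arrows circulate counterclockwise. Divergence ≈0, curl about +4 — near-zero divergence with nonzero curl is a vortex.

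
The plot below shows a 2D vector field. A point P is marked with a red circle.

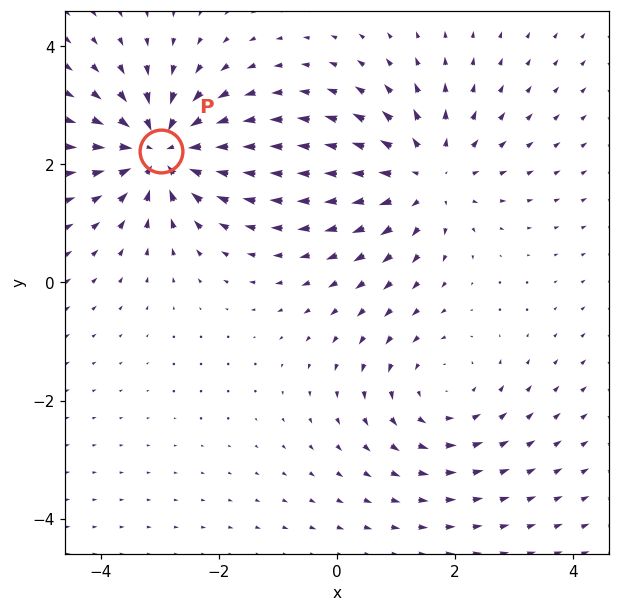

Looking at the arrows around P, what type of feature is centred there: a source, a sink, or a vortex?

sink

At P (-3.0, 2.2) the arrows converge inward. Divergence about -5, curl ≈0 — negative divergence with near-zero curl is a sink.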